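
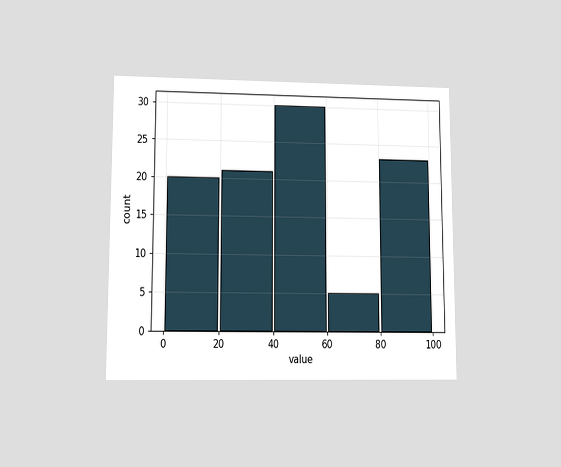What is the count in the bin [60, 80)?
The chart is viewed at a slight angle. The [60, 80) bin has height 5.

5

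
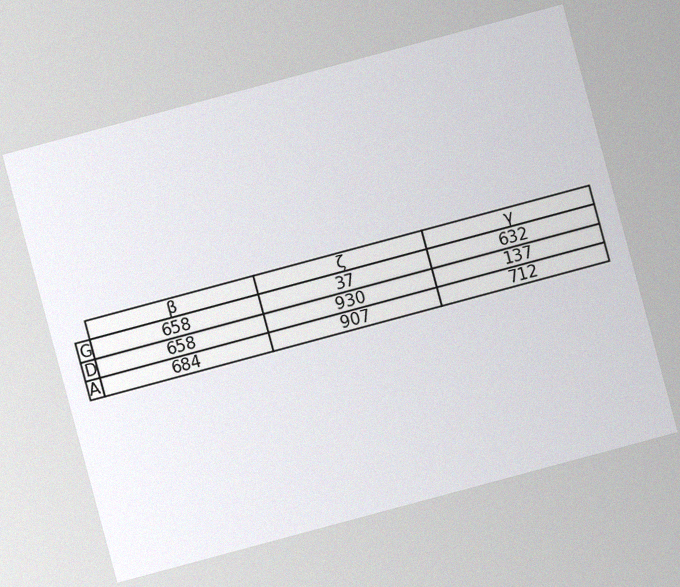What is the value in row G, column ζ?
The chart is tilted about 15° counter-clockwise, with some photo noise. The (G, ζ) cell reads 37.

37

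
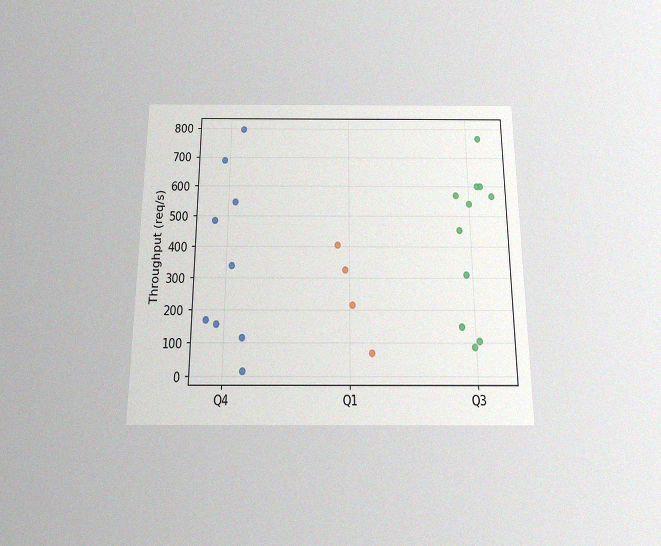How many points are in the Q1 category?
The chart is viewed slightly from below, with some photo noise. Counting the markers in the Q1 column gives 4.

4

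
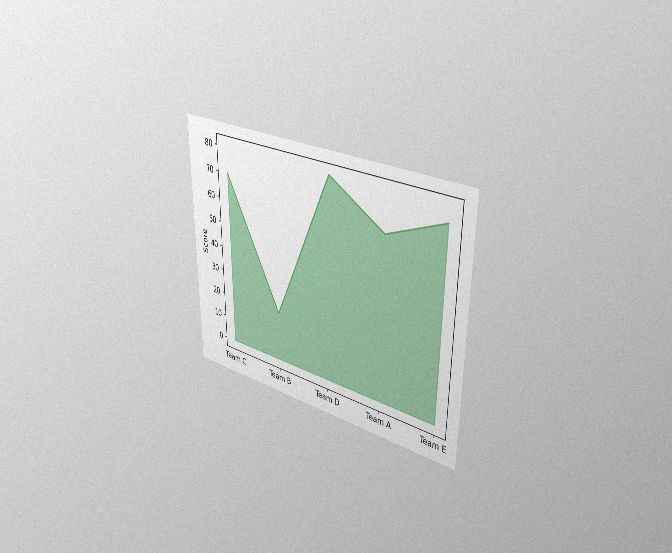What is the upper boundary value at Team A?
The chart is viewed slightly from the right, with some photo noise. At Team A the upper boundary is at 65.

65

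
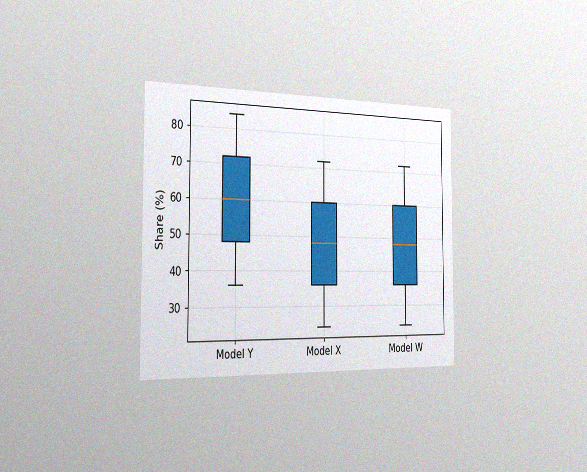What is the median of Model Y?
60%

The chart is viewed slightly from the left, with some photo noise. The median line in the Model Y box sits at 60%.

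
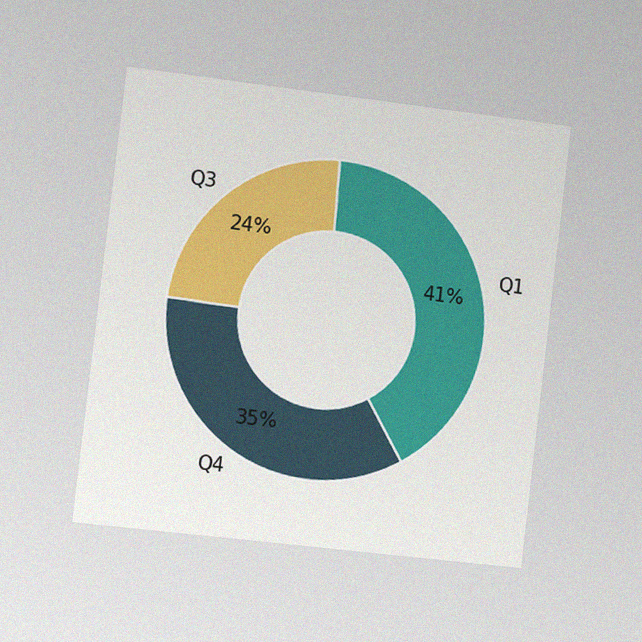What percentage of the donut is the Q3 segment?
24%

The chart is tilted about 7° clockwise and viewed slightly from the left, with some photo noise. The Q3 segment takes up 24% of the ring.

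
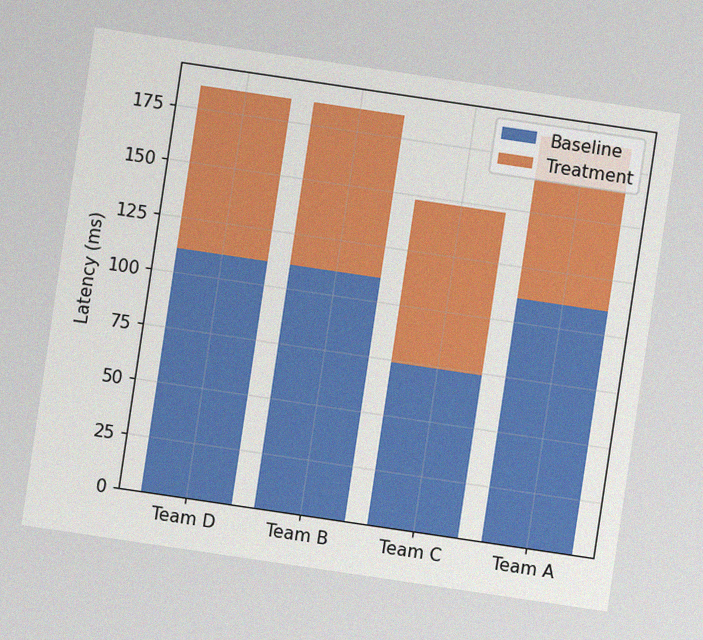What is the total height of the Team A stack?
The chart is tilted about 8° clockwise, with some photo noise. The Team A stack's top reaches 185ms on the y-axis.

185ms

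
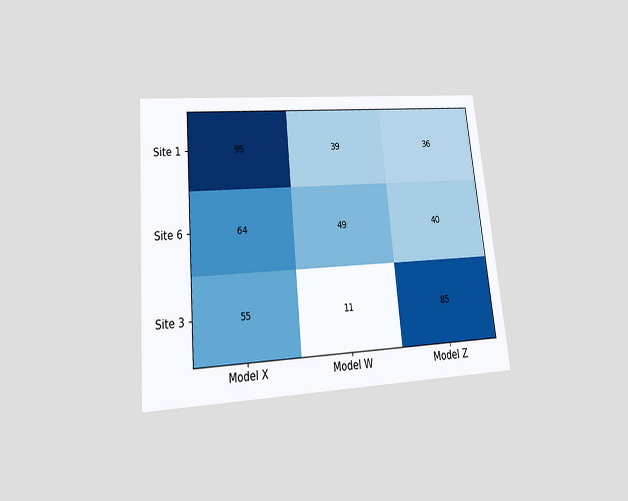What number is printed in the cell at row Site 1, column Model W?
The chart is tilted about 5° counter-clockwise and viewed at a slight angle. The (Site 1, Model W) cell reads 39.

39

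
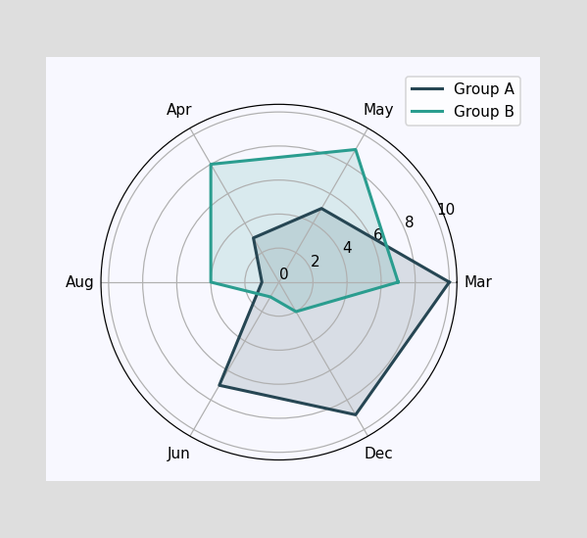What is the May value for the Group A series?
On the May axis, Group A reaches 5.

5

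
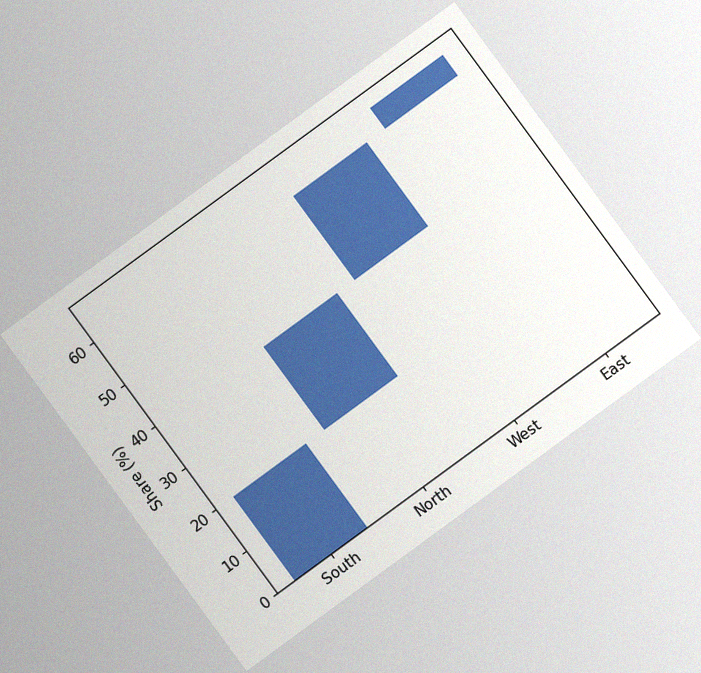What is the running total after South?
The chart is tilted about 36° counter-clockwise, with some photo noise. After South the running total reaches 20%.

20%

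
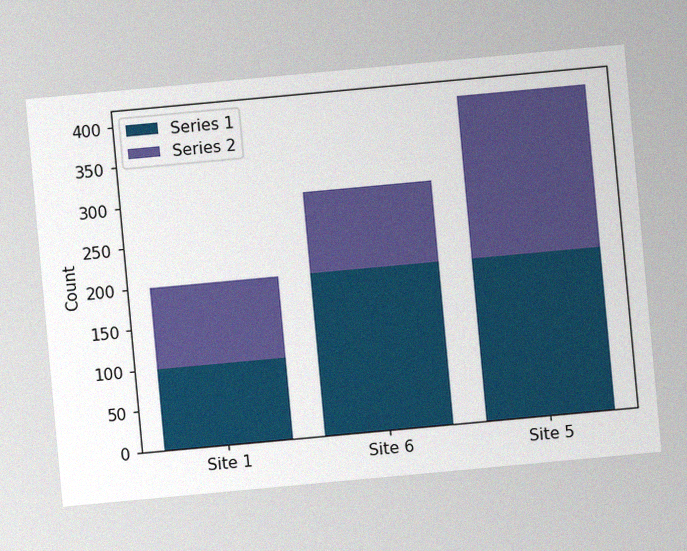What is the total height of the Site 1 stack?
200

The chart is tilted about 5° counter-clockwise, with some photo noise. The Site 1 stack's top reaches 200 on the y-axis.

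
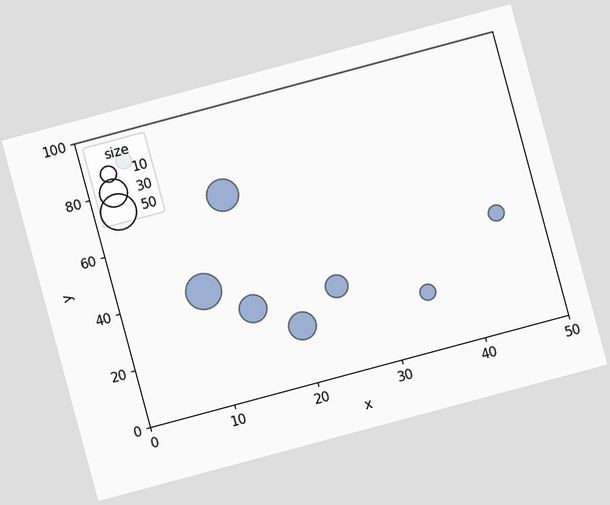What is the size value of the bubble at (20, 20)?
The chart is tilted about 15° counter-clockwise. Matching the bubble at (20, 20) against the size legend gives 30.

30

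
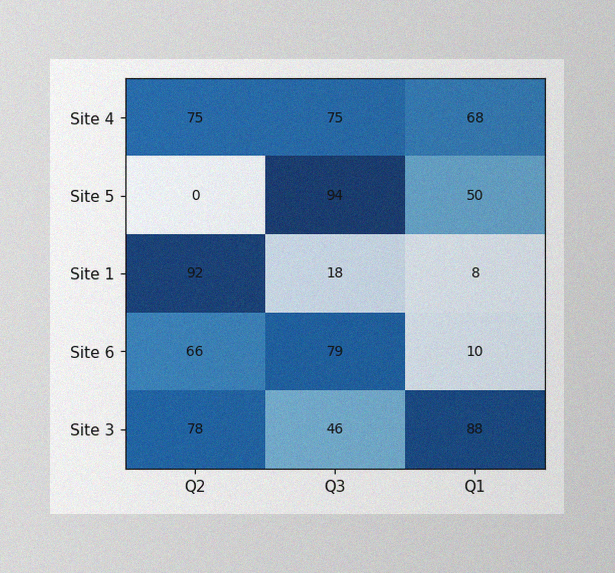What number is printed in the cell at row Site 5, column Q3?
The image has some photo noise and uneven lighting. The (Site 5, Q3) cell reads 94.

94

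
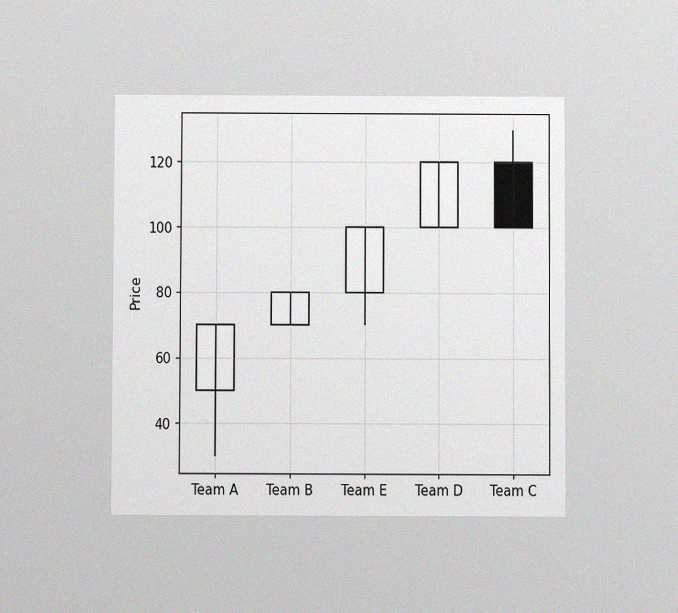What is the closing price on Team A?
The chart is viewed slightly from below, with some photo noise. The Team A candle closes at 70.

70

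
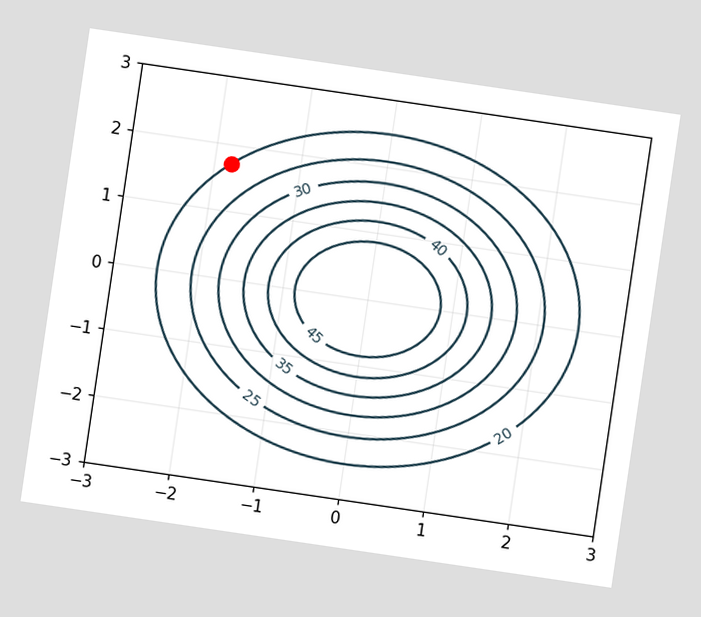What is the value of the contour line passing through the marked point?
The chart is tilted about 8° clockwise. The marked point sits on the contour labelled 20.

20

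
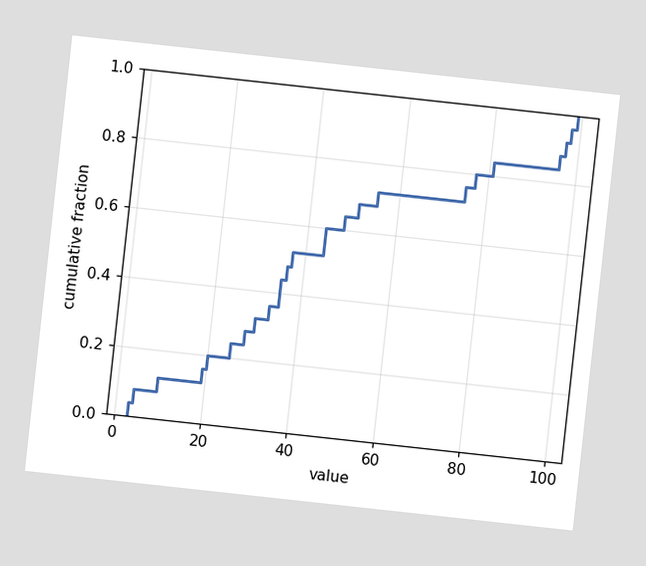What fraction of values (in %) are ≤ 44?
The chart is tilted about 6° clockwise. At x=44 the ECDF step is at 60%.

60%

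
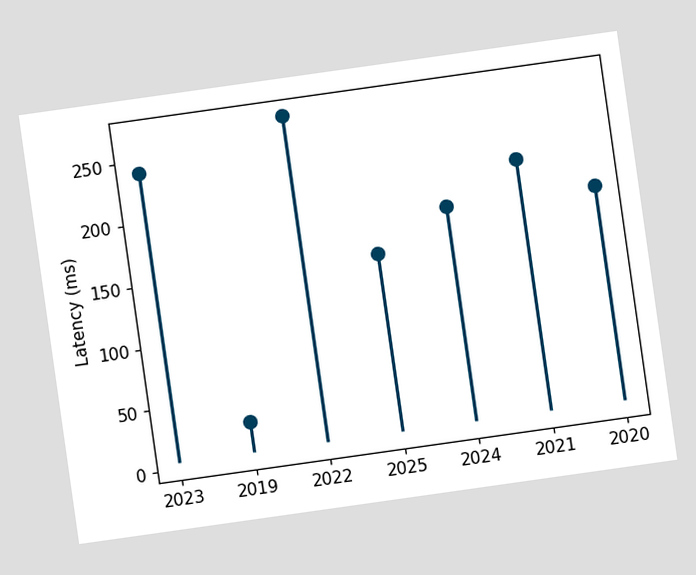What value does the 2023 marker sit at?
The chart is tilted about 8° counter-clockwise. The 2023 marker sits at 240ms.

240ms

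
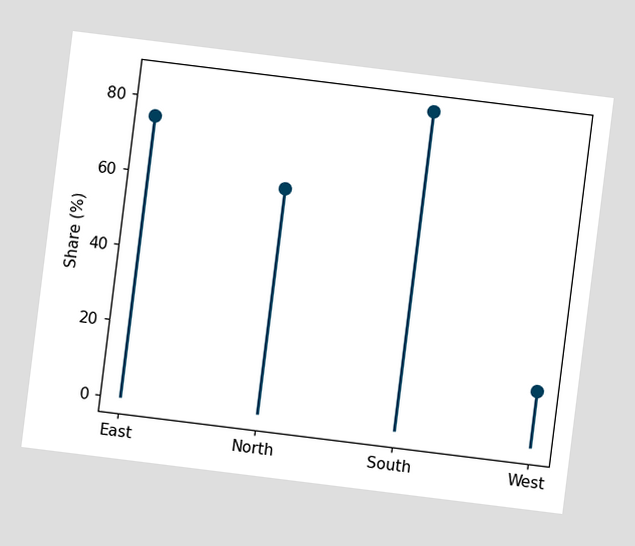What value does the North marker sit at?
60%

The chart is tilted about 7° clockwise. The North marker sits at 60%.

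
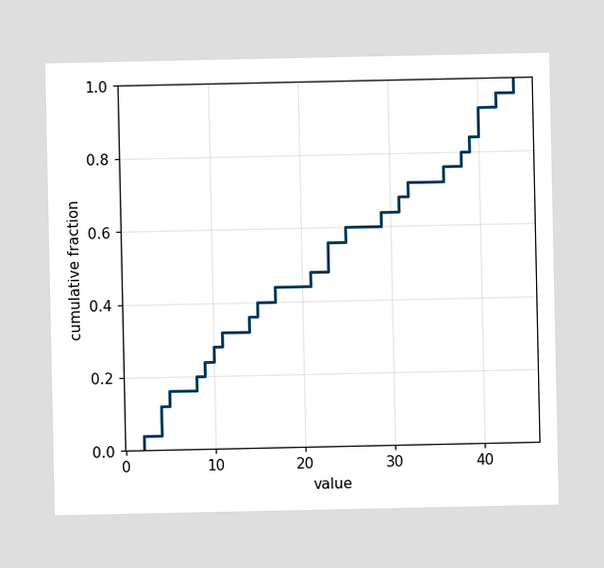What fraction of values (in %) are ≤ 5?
At x=5 the ECDF step is at 16%.

16%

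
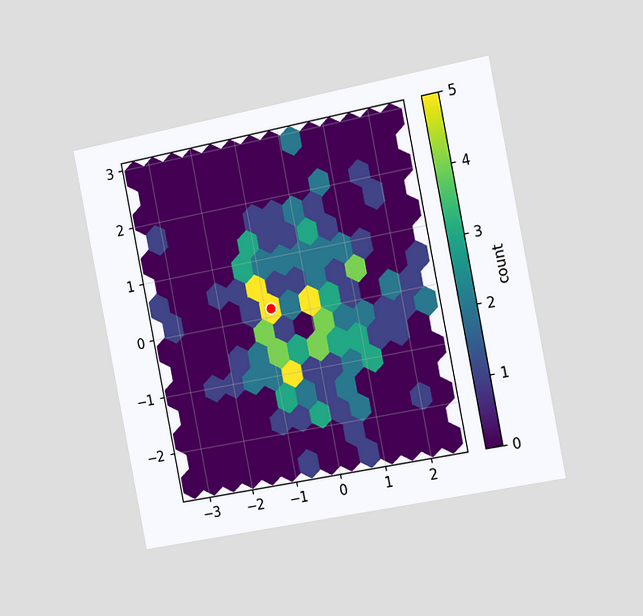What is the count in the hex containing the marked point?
The chart is tilted about 11° counter-clockwise and viewed slightly from the right. The marked hex reads 5 on the colorbar.

5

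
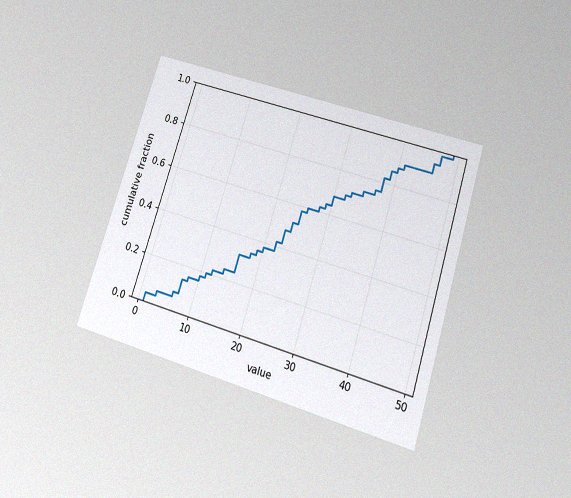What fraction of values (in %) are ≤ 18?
34%

The chart is tilted about 17° clockwise and viewed slightly from below, with some photo noise. At x=18 the ECDF step is at 34%.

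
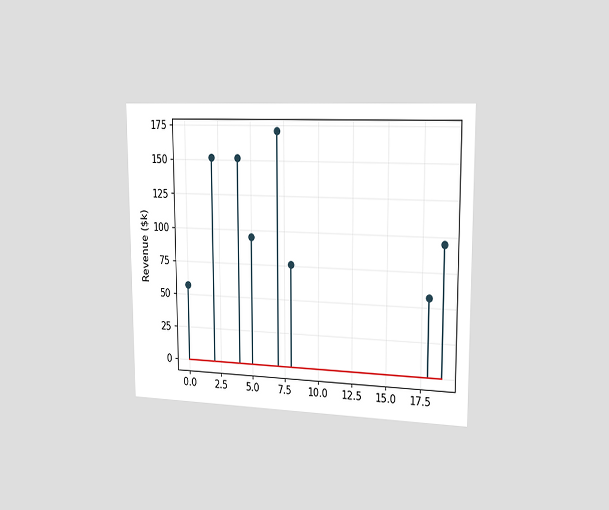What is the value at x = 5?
$95k

The chart is viewed slightly from the right. The stem at x=5 reaches $95k.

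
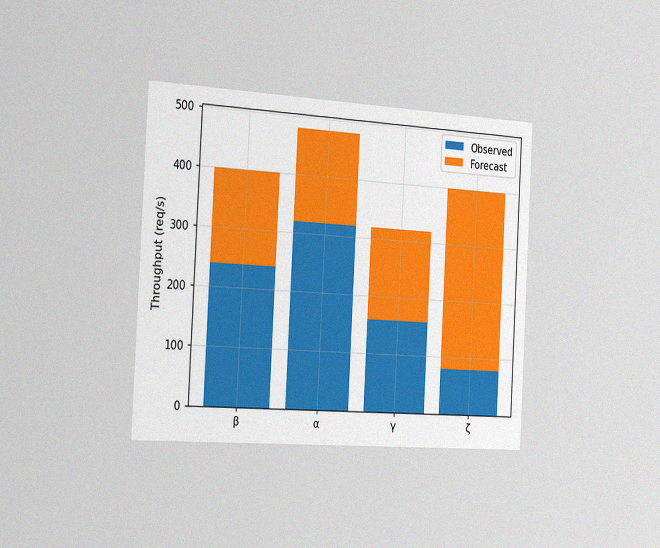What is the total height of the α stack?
The chart is tilted about 3° clockwise and viewed slightly from the left, with some photo noise. The α stack's top reaches 480req/s on the y-axis.

480req/s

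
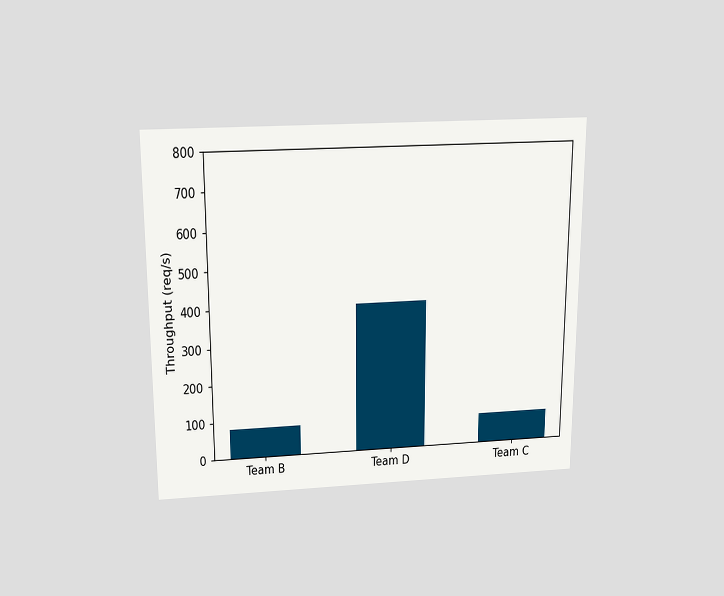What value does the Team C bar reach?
80req/s

The chart is viewed slightly from above. Reading along the chart's y-axis, the Team C bar reaches 80req/s.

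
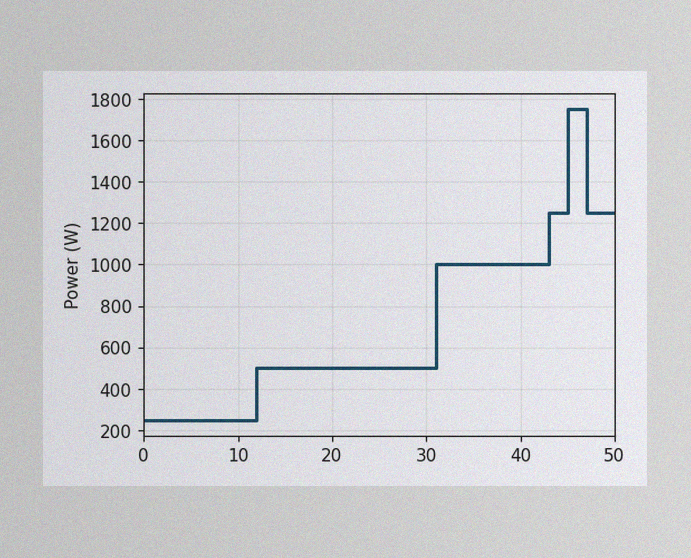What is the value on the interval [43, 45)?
1250W

The image has some photo noise and uneven lighting. On [43, 45) the step sits at 1250W.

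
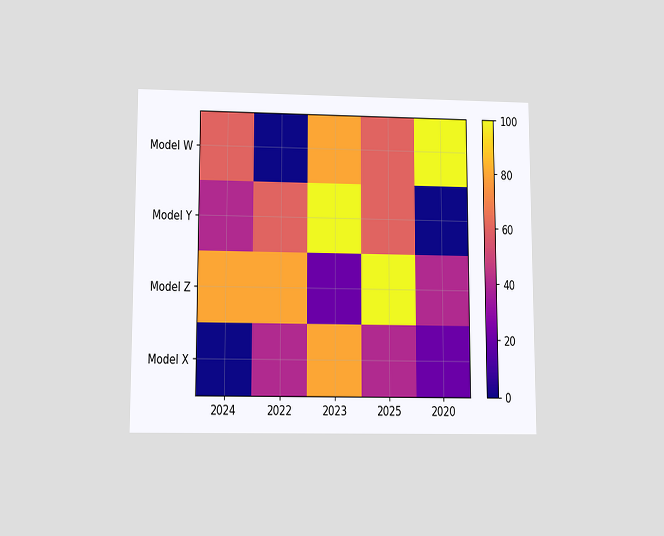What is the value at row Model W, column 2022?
0

The chart is viewed slightly from below. Matching cell (Model W, 2022) against the colorbar gives 0.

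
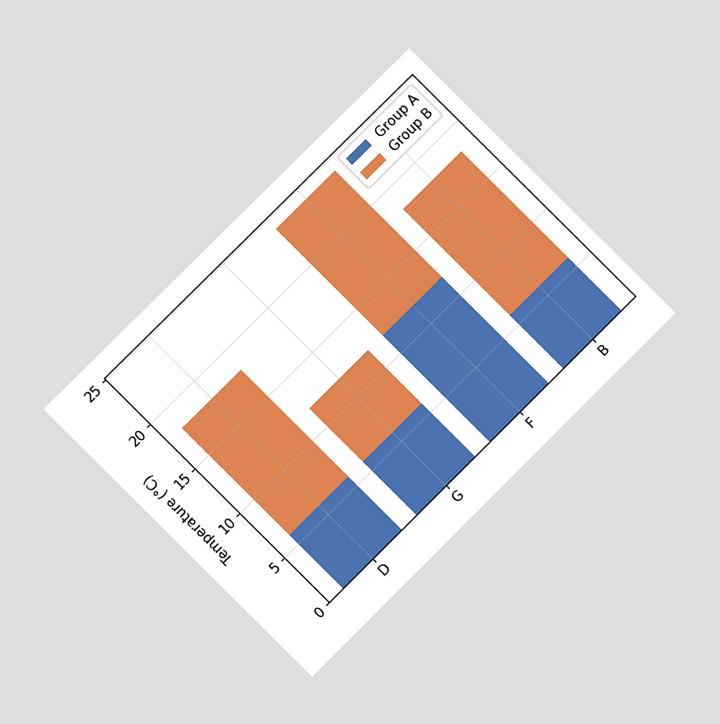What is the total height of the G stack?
12°C

The chart is tilted about 45° counter-clockwise and viewed at a slight angle. The G stack's top reaches 12°C on the y-axis.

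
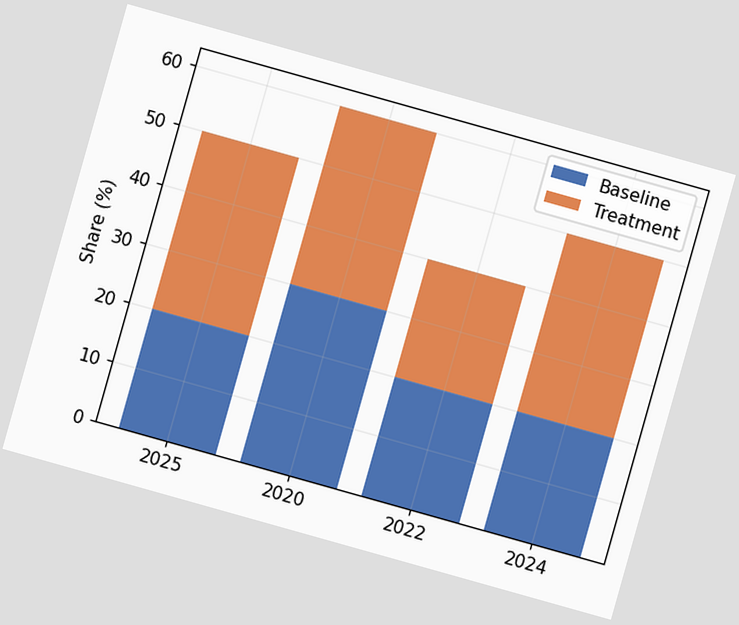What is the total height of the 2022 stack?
40%

The chart is tilted about 16° clockwise. The 2022 stack's top reaches 40% on the y-axis.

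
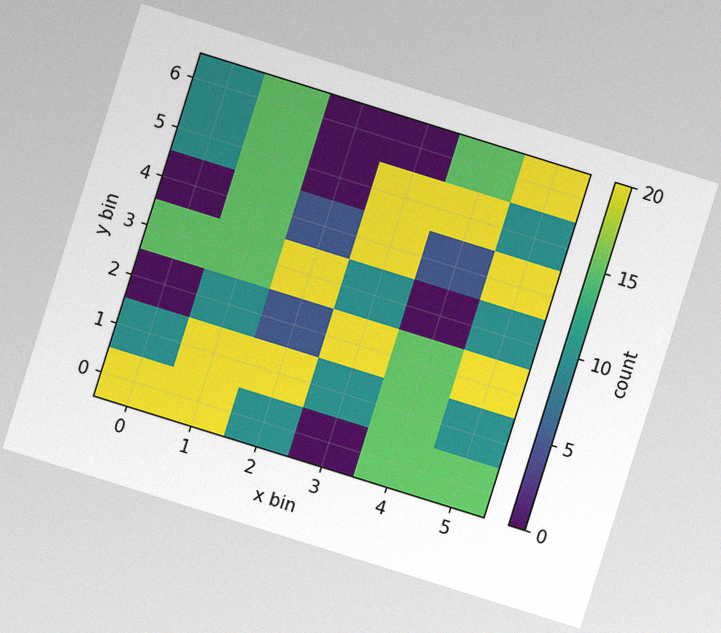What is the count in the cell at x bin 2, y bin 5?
The chart is tilted about 17° clockwise, with some photo noise. Matching the cell (2, 5) against the colorbar gives 0.

0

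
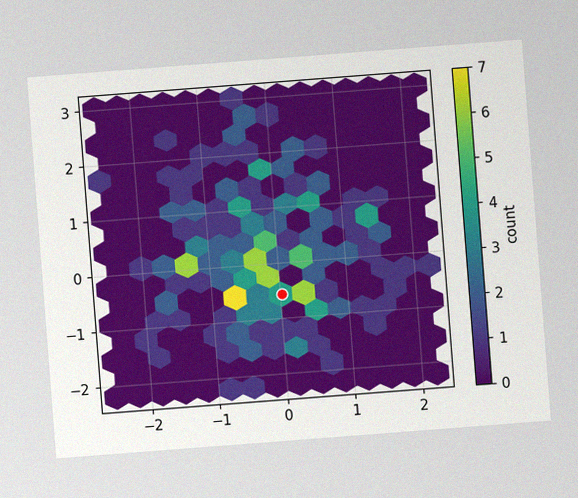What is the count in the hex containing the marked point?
The chart is tilted about 4° counter-clockwise, with some photo noise. The marked hex reads 4 on the colorbar.

4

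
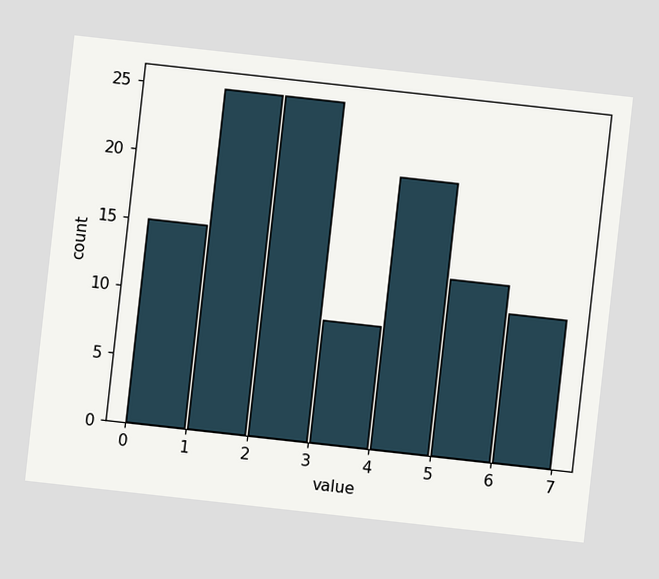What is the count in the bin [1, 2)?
25

The chart is tilted about 6° clockwise. The [1, 2) bin has height 25.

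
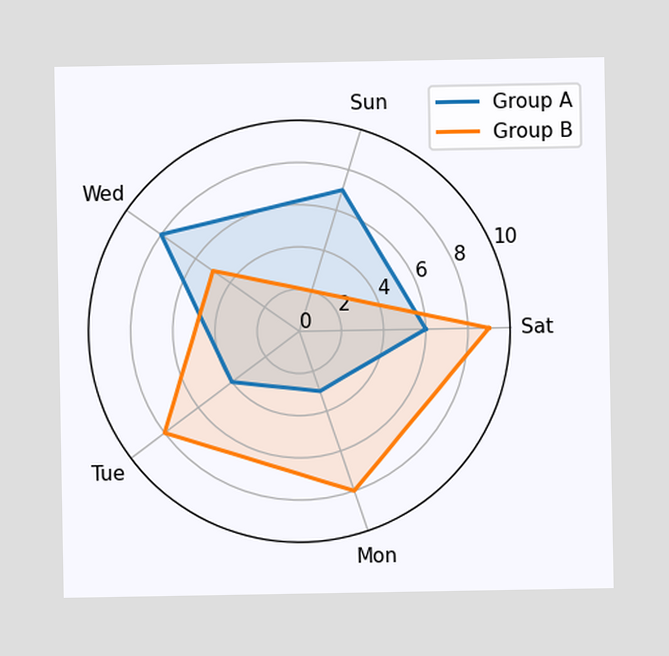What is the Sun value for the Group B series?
2

On the Sun axis, Group B reaches 2.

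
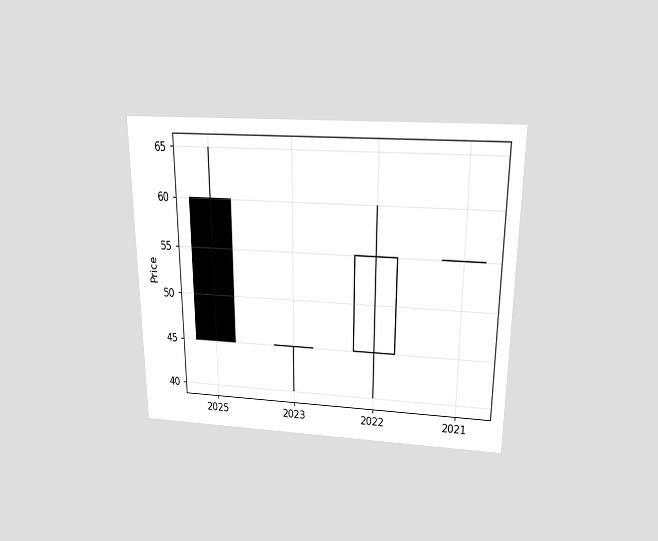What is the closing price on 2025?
The chart is viewed slightly from above. The 2025 candle closes at 45.

45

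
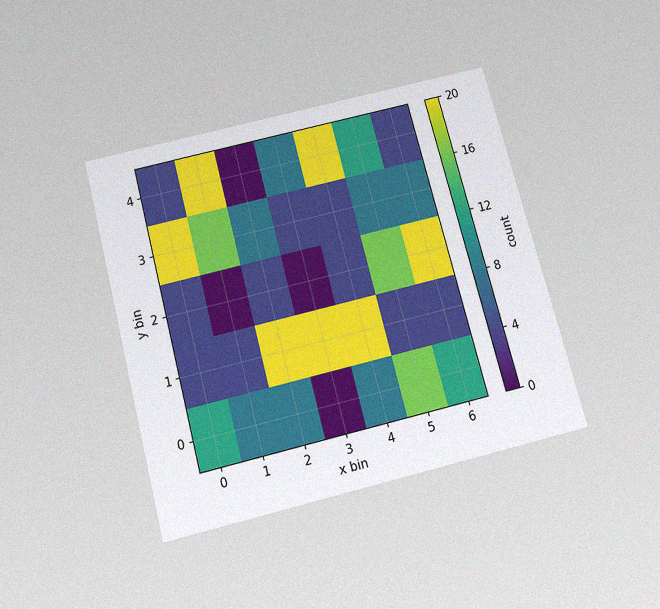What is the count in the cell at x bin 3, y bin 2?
The chart is tilted about 15° counter-clockwise and viewed slightly from below, with some photo noise. Matching the cell (3, 2) against the colorbar gives 0.

0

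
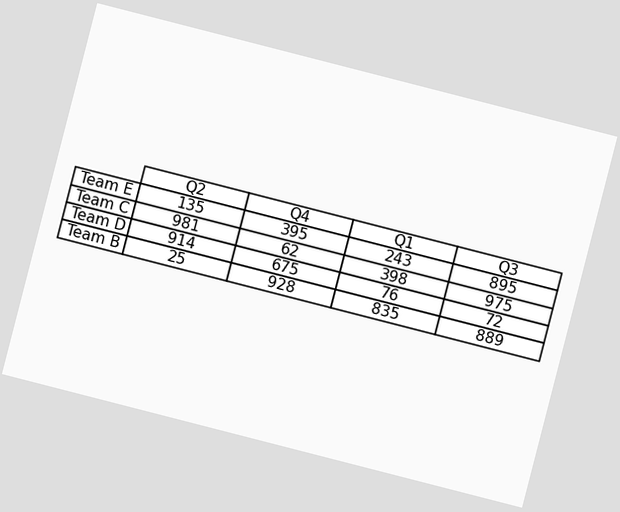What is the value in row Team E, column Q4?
The chart is tilted about 14° clockwise. The (Team E, Q4) cell reads 395.

395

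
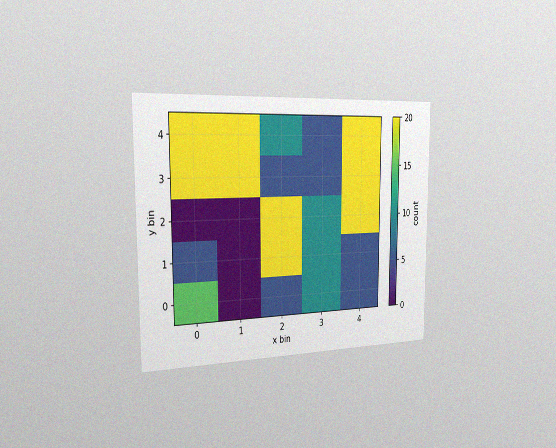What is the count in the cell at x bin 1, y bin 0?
0

The chart is viewed slightly from the left, with some photo noise. Matching the cell (1, 0) against the colorbar gives 0.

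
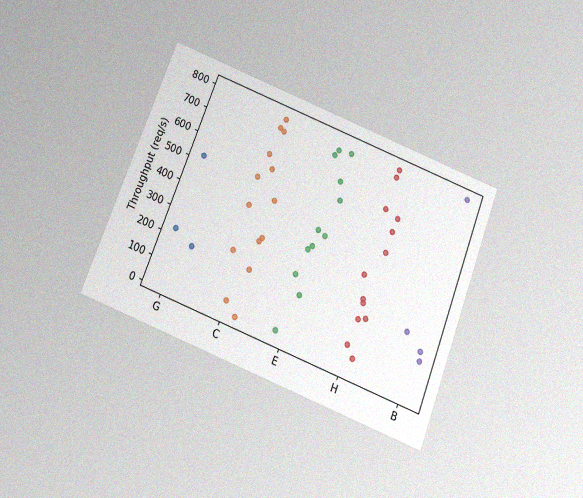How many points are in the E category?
12

The chart is tilted about 21° clockwise and viewed slightly from below, with some photo noise. Counting the markers in the E column gives 12.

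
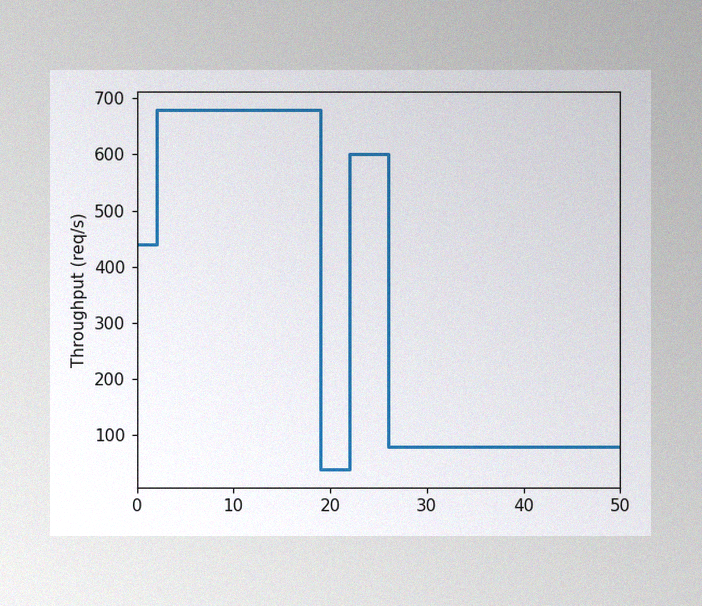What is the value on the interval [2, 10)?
The image has some photo noise and uneven lighting. On [2, 10) the step sits at 680req/s.

680req/s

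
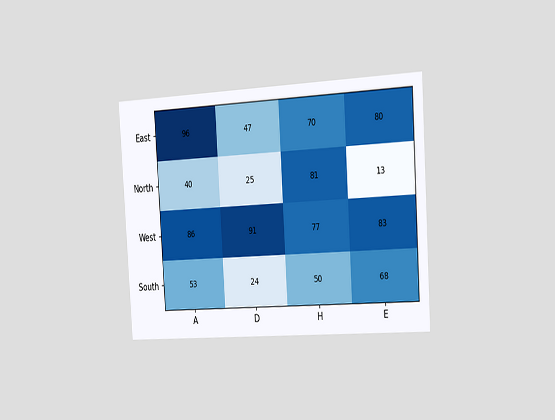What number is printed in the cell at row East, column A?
96

The chart is tilted about 4° counter-clockwise and viewed slightly from the right. The (East, A) cell reads 96.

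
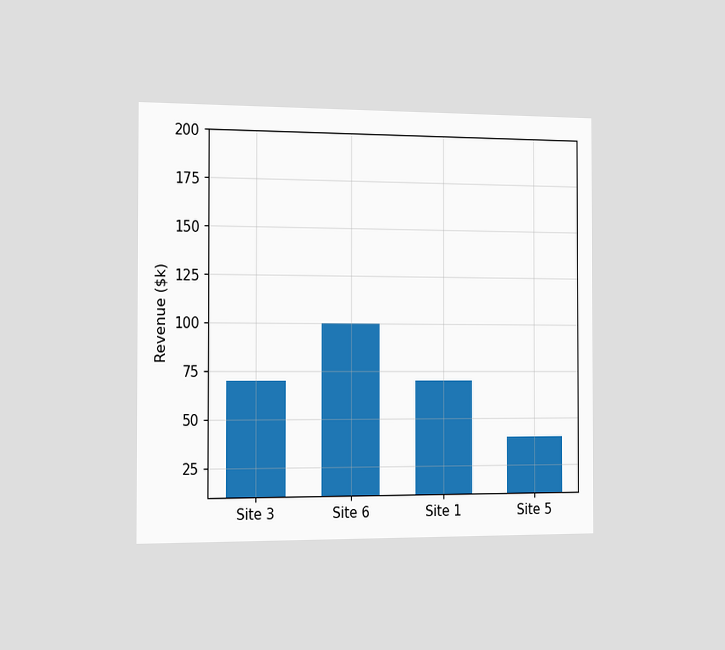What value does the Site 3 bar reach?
The chart is viewed slightly from the left. Reading along the chart's y-axis, the Site 3 bar reaches $70k.

$70k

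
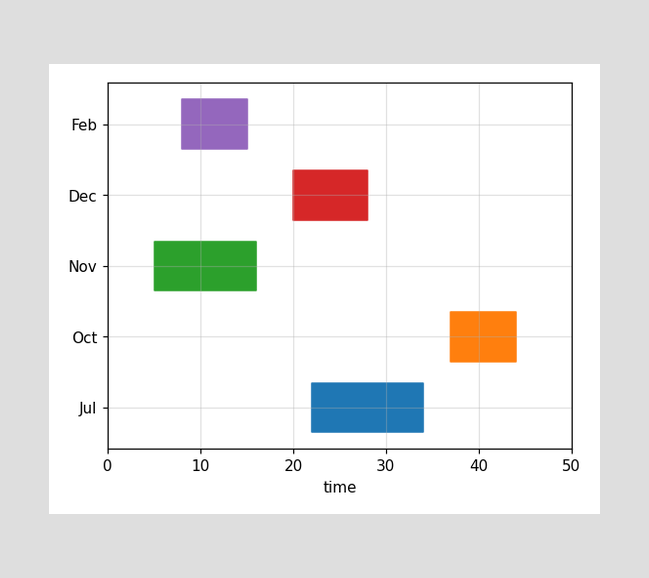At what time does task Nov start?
The Nov bar begins at t=5.

5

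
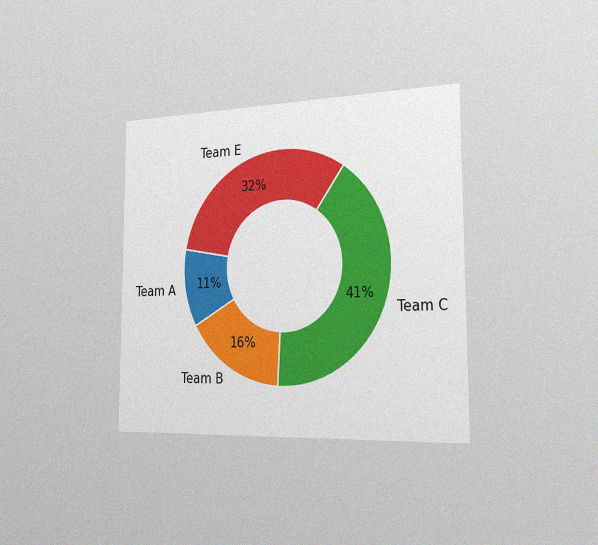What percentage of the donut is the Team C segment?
41%

The chart is viewed slightly from the right, with some photo noise. The Team C segment takes up 41% of the ring.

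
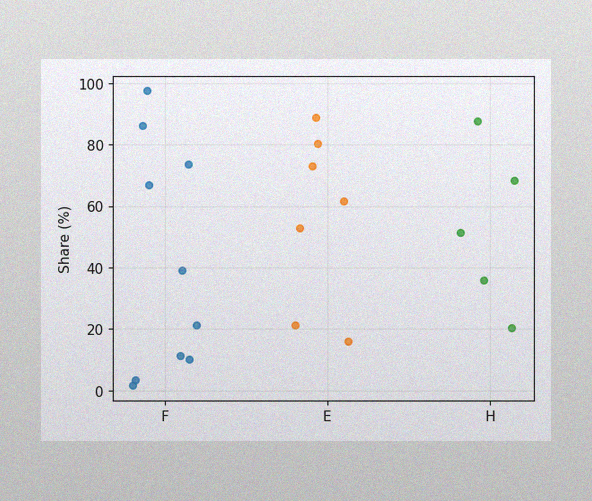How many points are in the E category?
7

The image has some photo noise and uneven lighting. Counting the markers in the E column gives 7.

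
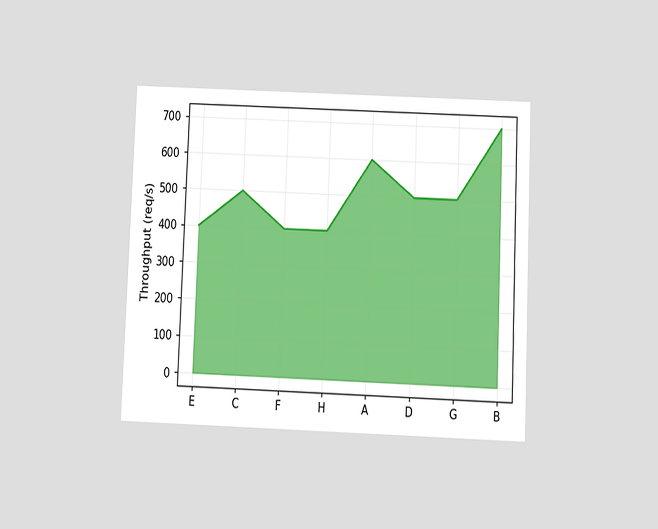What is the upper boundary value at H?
The chart is tilted about 2° clockwise and viewed slightly from below. At H the upper boundary is at 400req/s.

400req/s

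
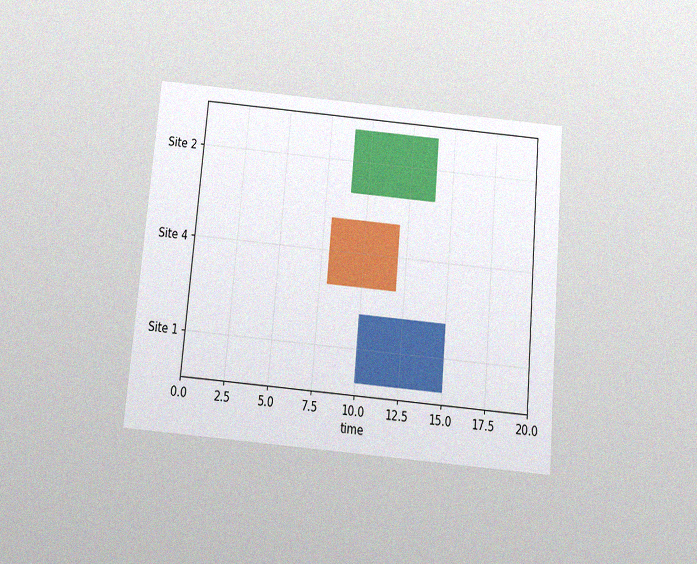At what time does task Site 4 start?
The chart is tilted about 5° clockwise and viewed slightly from below, with some photo noise. The Site 4 bar begins at t=8.

8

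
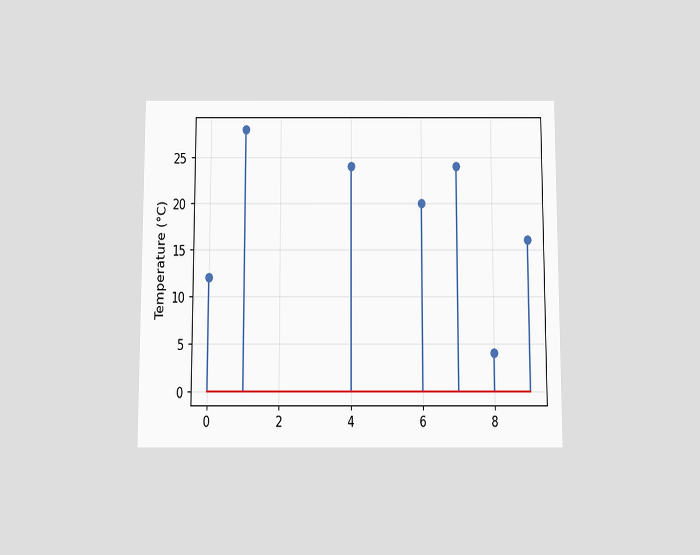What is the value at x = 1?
28°C

The chart is viewed slightly from below. The stem at x=1 reaches 28°C.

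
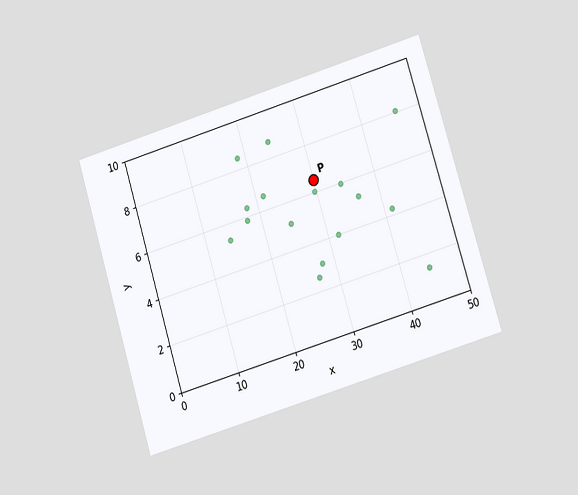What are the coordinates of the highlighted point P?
The chart is tilted about 17° counter-clockwise and viewed at a slight angle. Following the gridlines from P to each axis, P sits at (30, 6.5).

(30, 6.5)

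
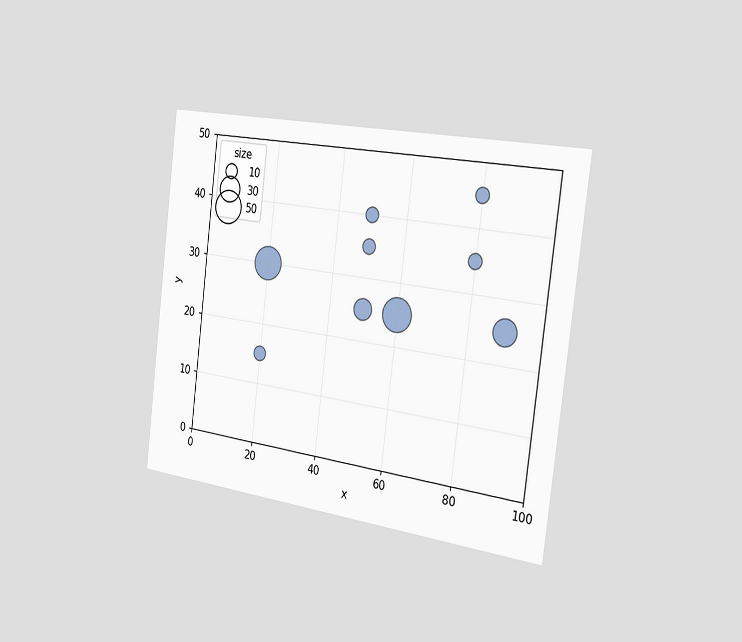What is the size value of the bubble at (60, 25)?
The chart is tilted about 7° clockwise and viewed slightly from the right. Matching the bubble at (60, 25) against the size legend gives 50.

50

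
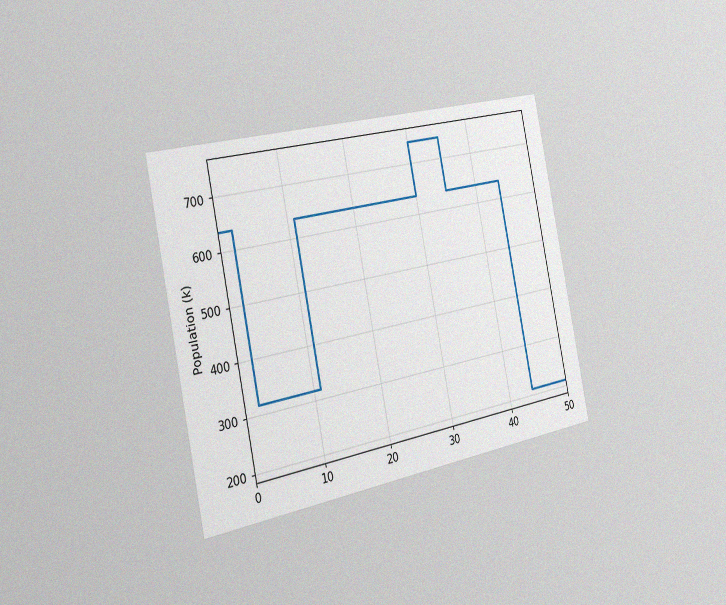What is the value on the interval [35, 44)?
636k

The chart is tilted about 11° counter-clockwise and viewed slightly from the left, with some photo noise. On [35, 44) the step sits at 636k.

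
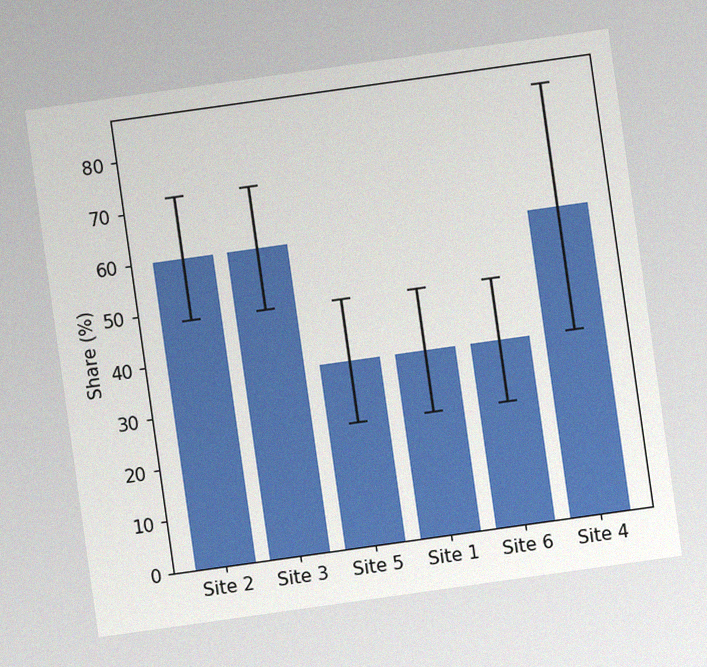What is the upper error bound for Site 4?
84%

The chart is tilted about 8° counter-clockwise, with some photo noise. The Site 4 bar's upper whisker reaches 84%.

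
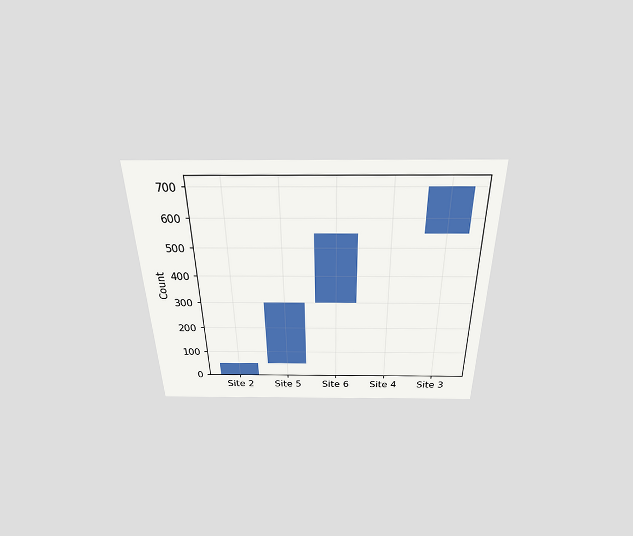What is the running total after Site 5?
300

The chart is viewed slightly from above. After Site 5 the running total reaches 300.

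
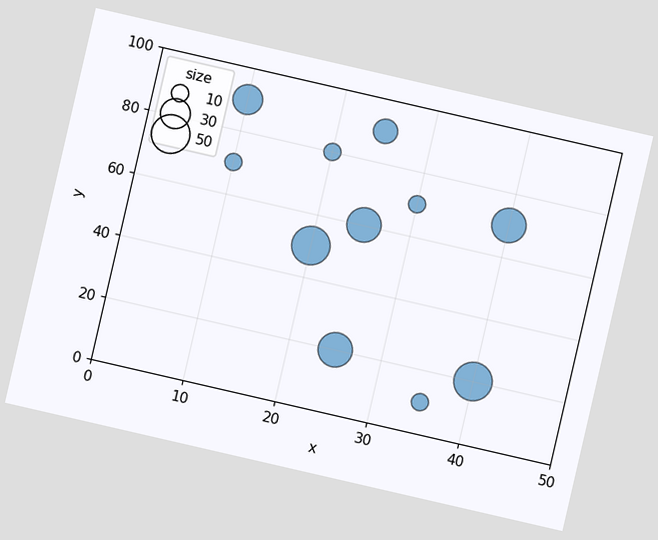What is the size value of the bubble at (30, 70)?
The chart is tilted about 13° clockwise. Matching the bubble at (30, 70) against the size legend gives 10.

10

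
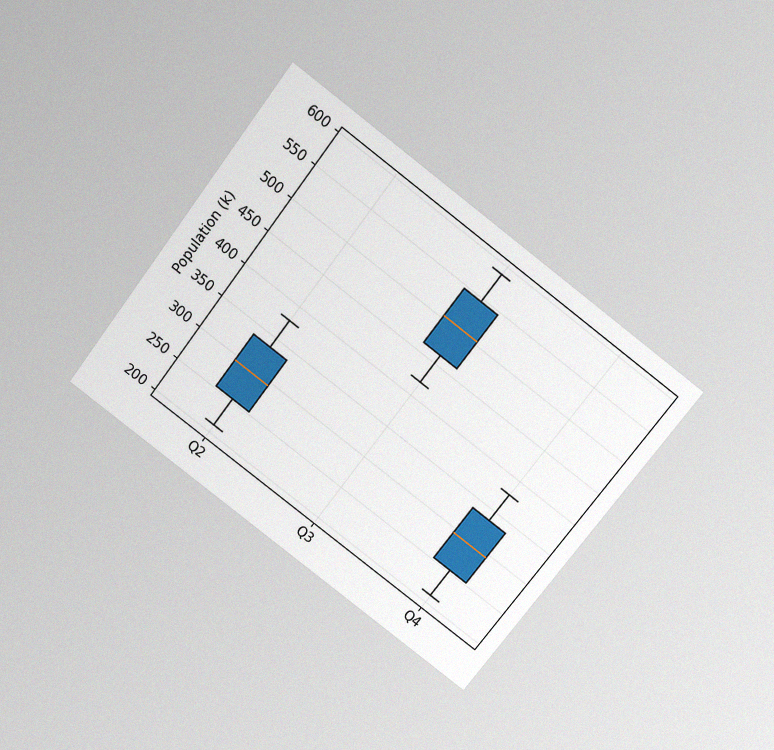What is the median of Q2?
The chart is tilted about 37° clockwise and viewed slightly from above, with some photo noise. The median line in the Q2 box sits at 294k.

294k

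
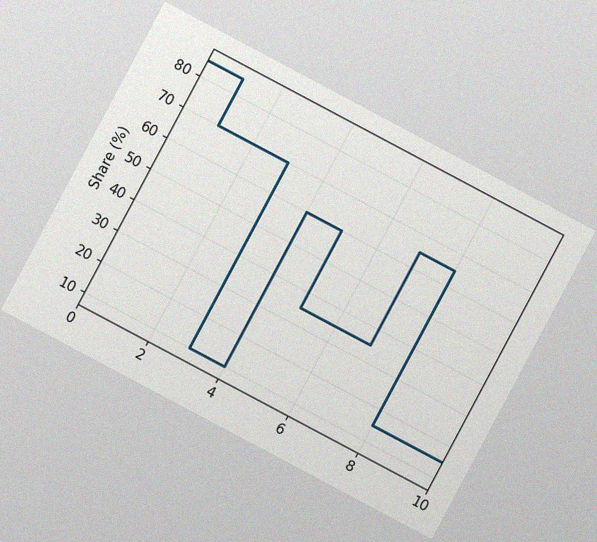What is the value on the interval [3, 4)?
10%

The chart is tilted about 28° clockwise, with some photo noise. On [3, 4) the step sits at 10%.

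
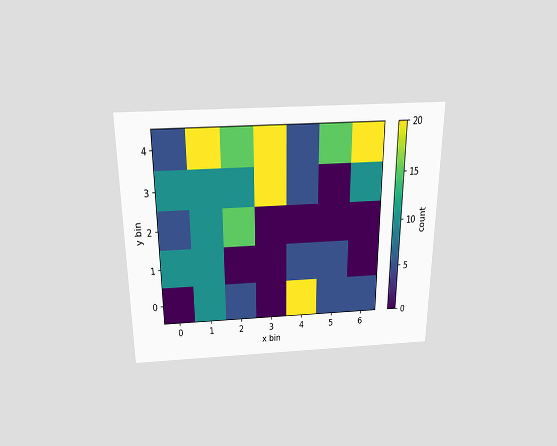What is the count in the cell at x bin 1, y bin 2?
10

The chart is viewed slightly from above. Matching the cell (1, 2) against the colorbar gives 10.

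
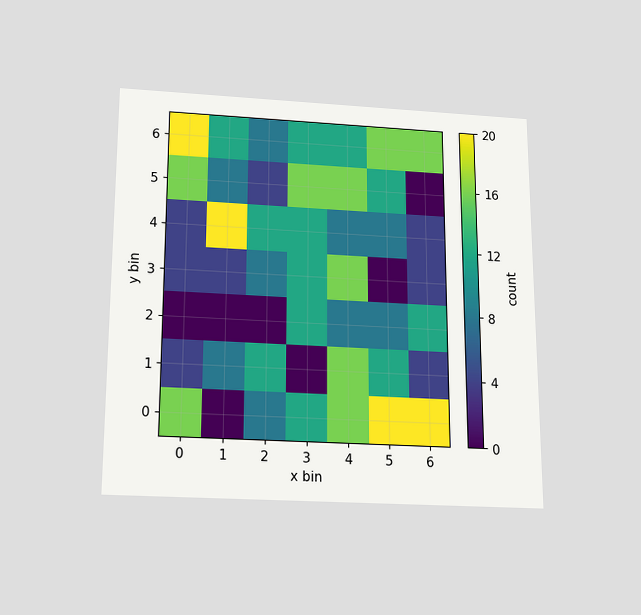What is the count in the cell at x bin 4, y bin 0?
The chart is viewed slightly from below. Matching the cell (4, 0) against the colorbar gives 16.

16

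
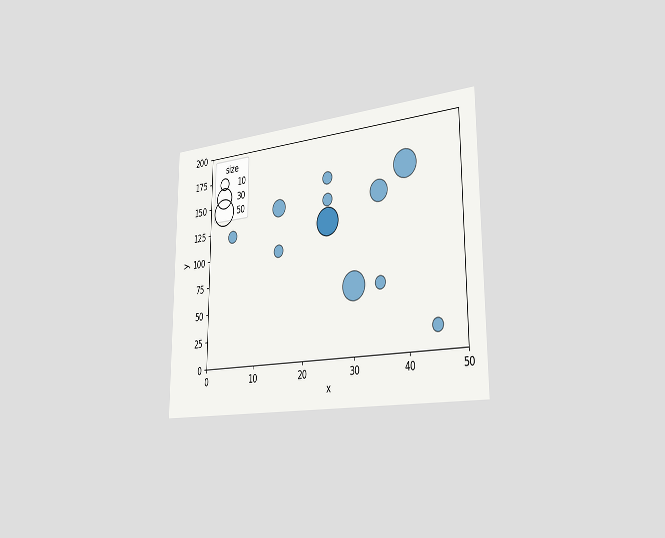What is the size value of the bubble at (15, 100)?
10

The chart is viewed slightly from the right. Matching the bubble at (15, 100) against the size legend gives 10.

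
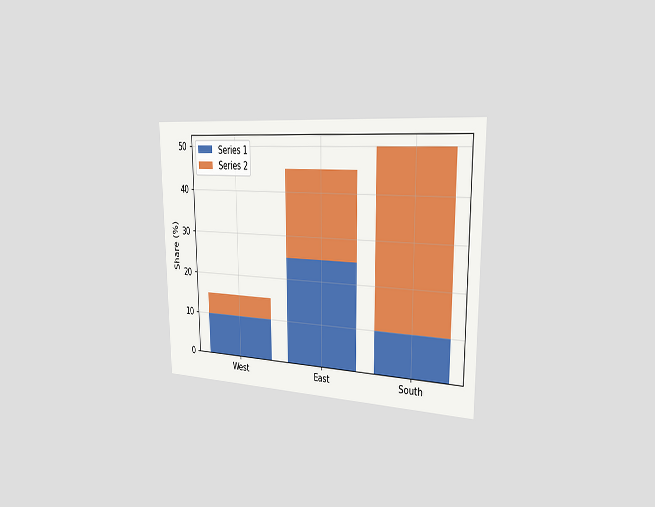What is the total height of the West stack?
15%

The chart is viewed slightly from the right. The West stack's top reaches 15% on the y-axis.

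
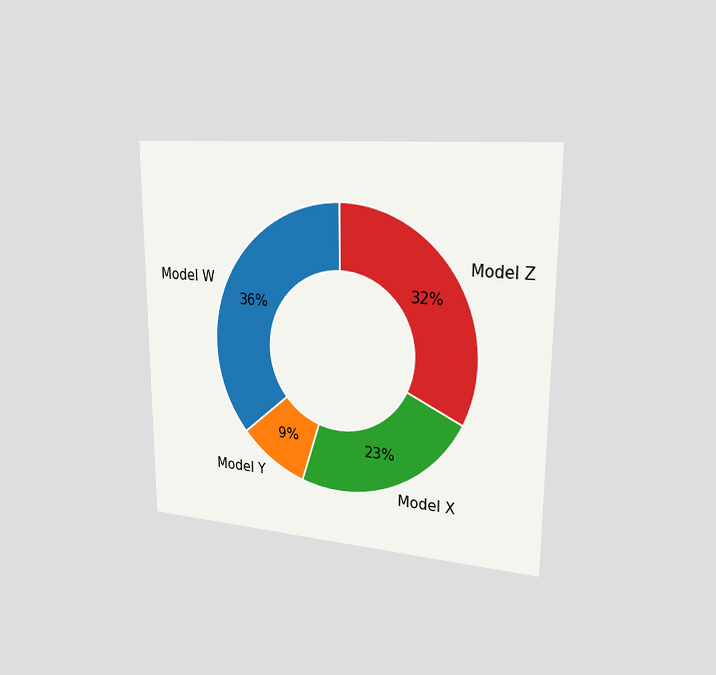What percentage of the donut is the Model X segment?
The chart is viewed slightly from the right. The Model X segment takes up 23% of the ring.

23%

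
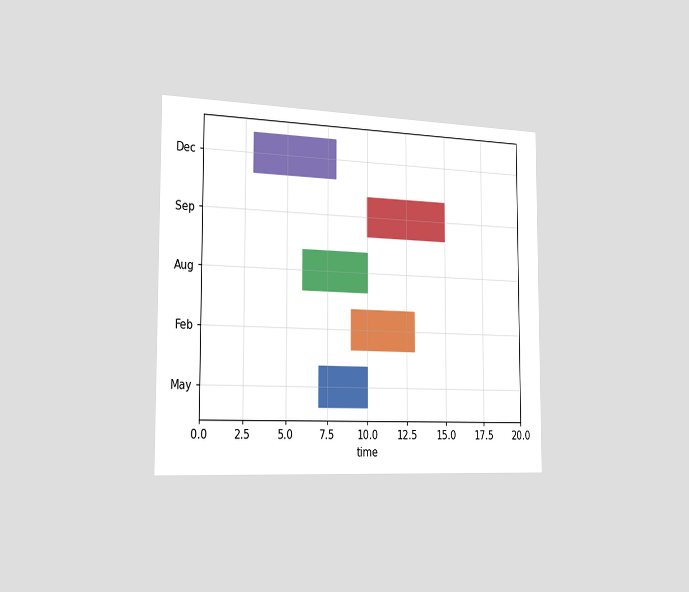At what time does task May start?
The chart is viewed slightly from the left. The May bar begins at t=7.

7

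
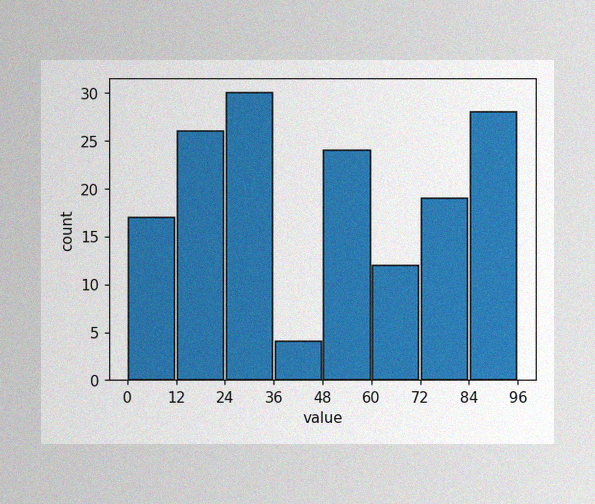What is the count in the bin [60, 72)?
The image has some photo noise and uneven lighting. The [60, 72) bin has height 12.

12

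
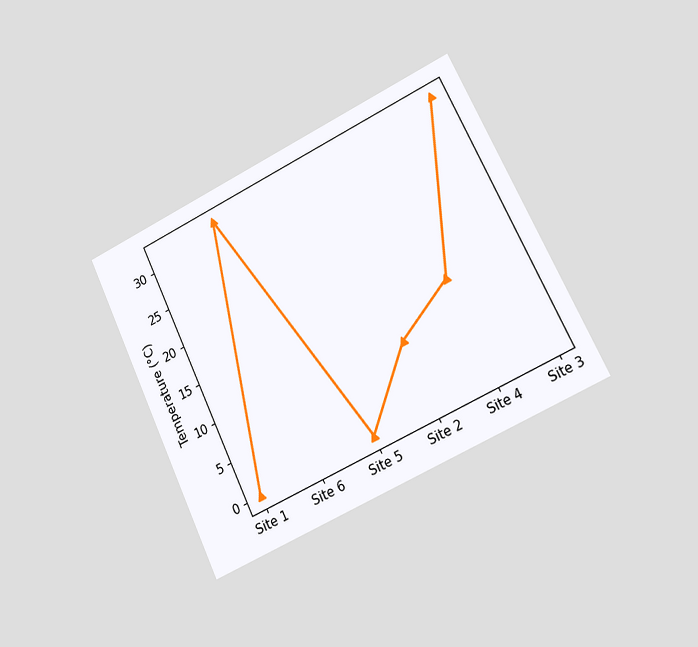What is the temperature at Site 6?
The chart is tilted about 26° counter-clockwise and viewed slightly from the right. At Site 6, the line is at 32°C.

32°C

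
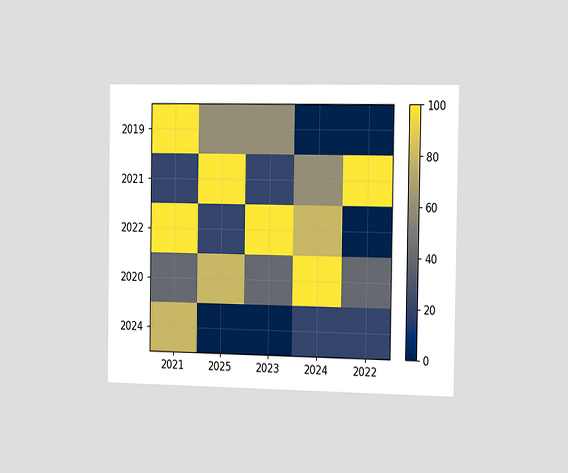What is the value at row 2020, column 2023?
The chart is viewed slightly from the right. Matching cell (2020, 2023) against the colorbar gives 40.

40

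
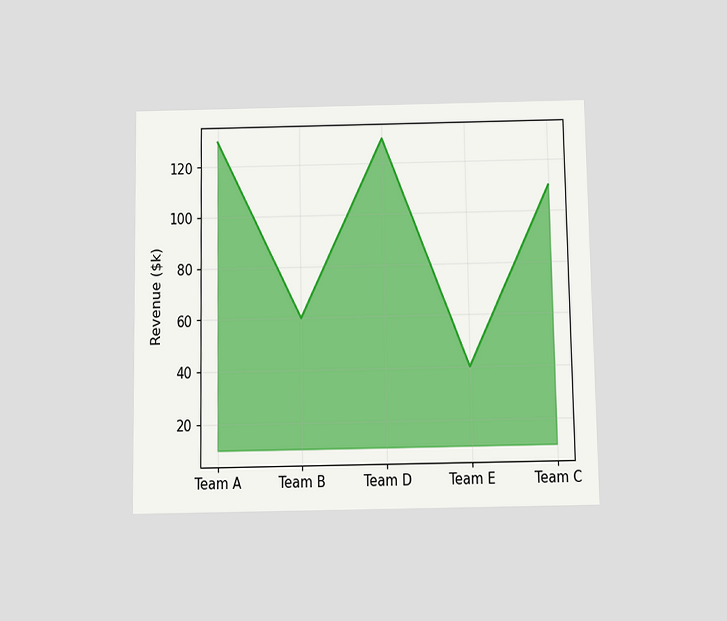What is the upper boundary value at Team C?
The chart is viewed slightly from below. At Team C the upper boundary is at $110k.

$110k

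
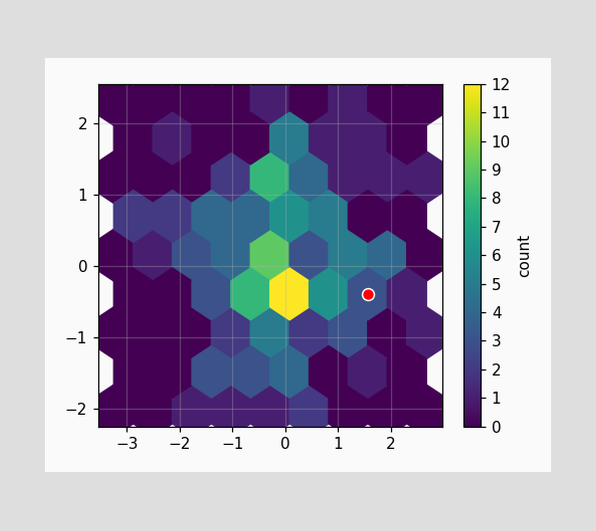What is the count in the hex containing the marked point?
The marked hex reads 3 on the colorbar.

3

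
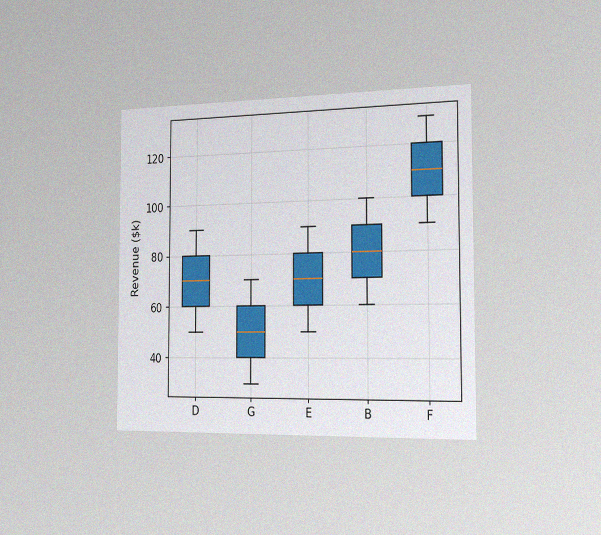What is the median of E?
$70k

The chart is viewed slightly from the right, with some photo noise. The median line in the E box sits at $70k.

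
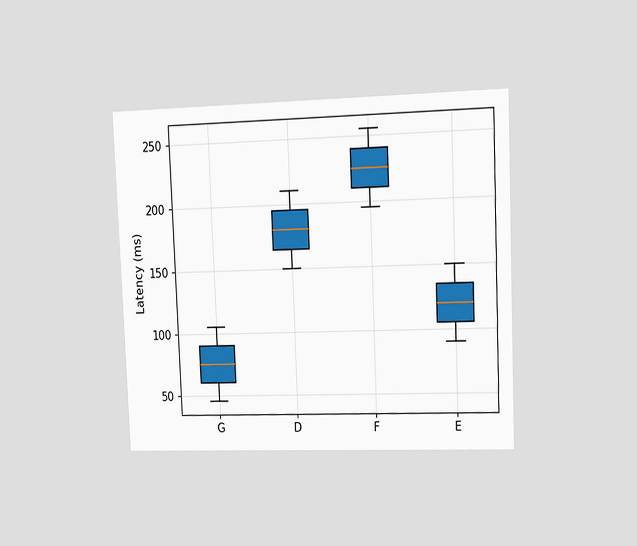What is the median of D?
The chart is tilted about 2° counter-clockwise and viewed slightly from the right. The median line in the D box sits at 180ms.

180ms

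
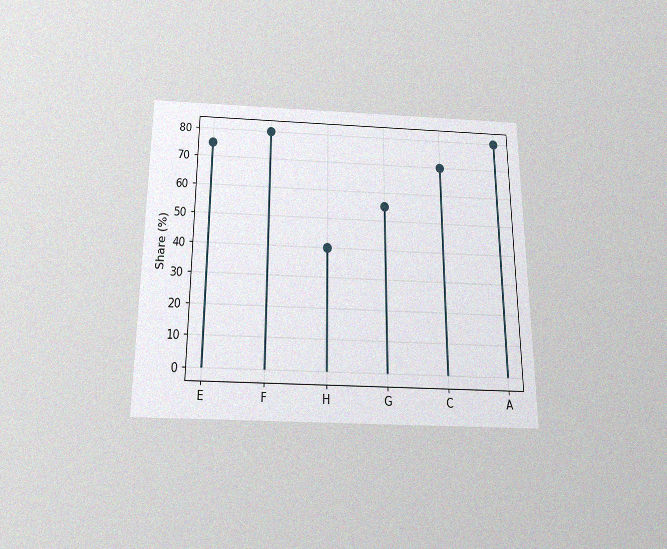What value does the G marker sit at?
55%

The chart is viewed slightly from below, with some photo noise. The G marker sits at 55%.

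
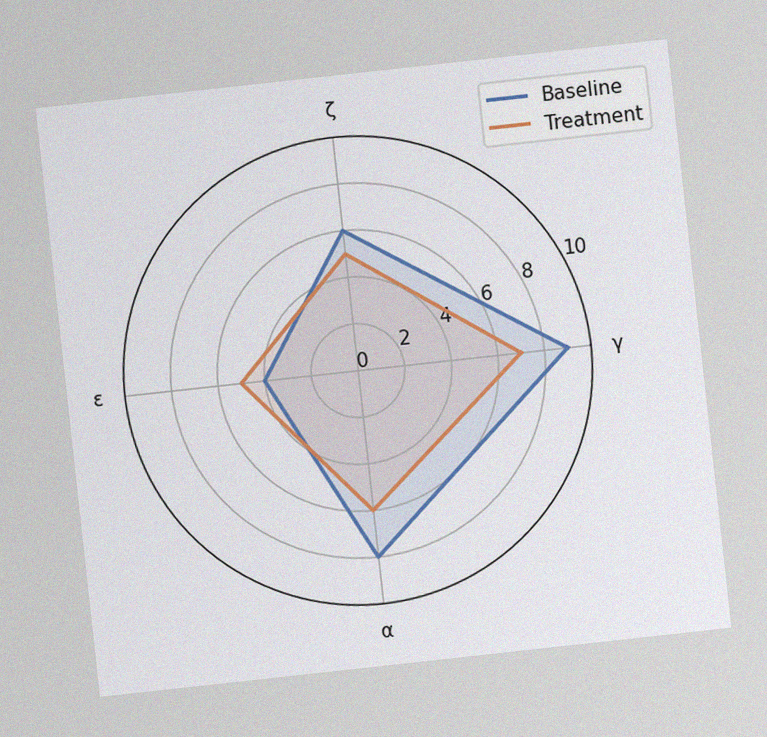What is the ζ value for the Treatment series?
5

The chart is tilted about 6° counter-clockwise, with some photo noise. On the ζ axis, Treatment reaches 5.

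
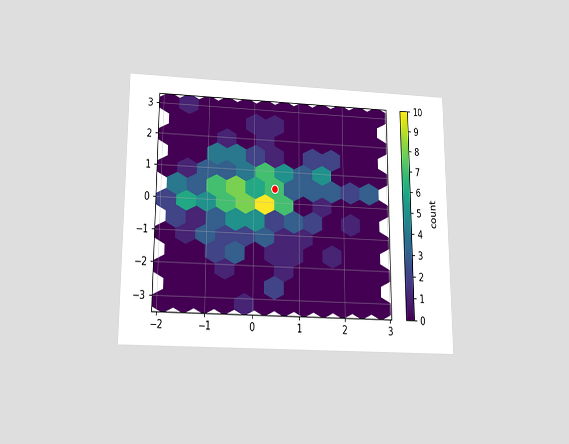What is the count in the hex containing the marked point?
The chart is viewed slightly from below. The marked hex reads 7 on the colorbar.

7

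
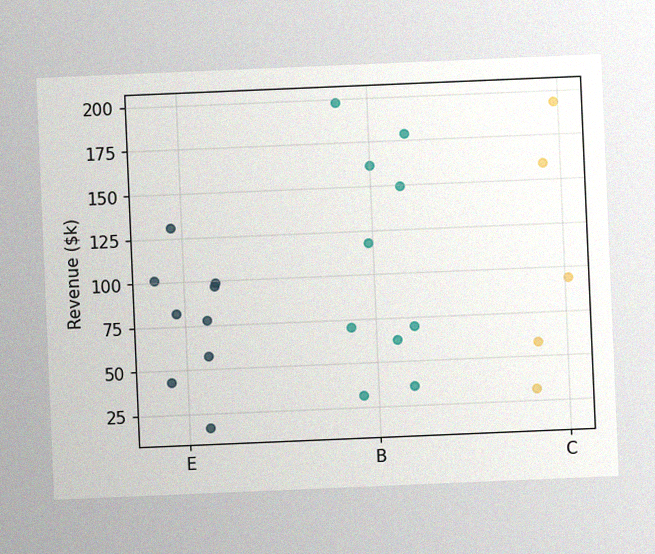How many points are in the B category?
10

The chart is tilted about 2° counter-clockwise, with some photo noise. Counting the markers in the B column gives 10.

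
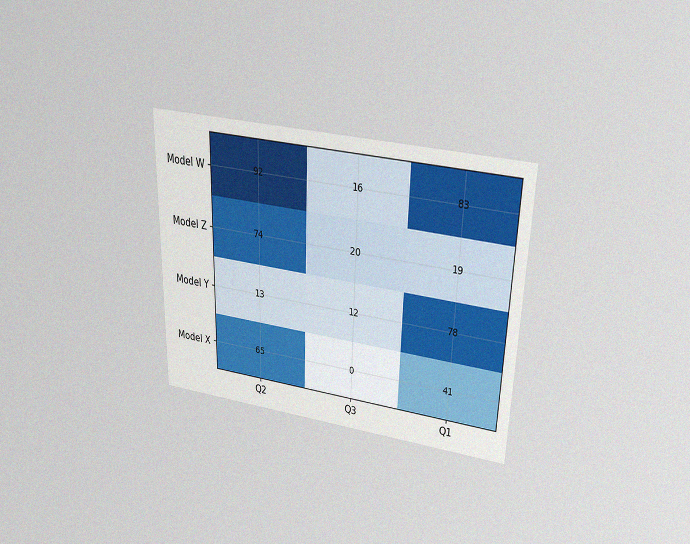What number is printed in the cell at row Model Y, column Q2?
The chart is viewed slightly from above, with some photo noise. The (Model Y, Q2) cell reads 13.

13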